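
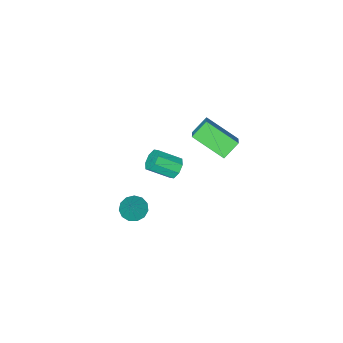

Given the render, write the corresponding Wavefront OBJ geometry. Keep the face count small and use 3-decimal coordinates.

v -0.651 0.474 -1.693
v -0.215 0.527 -2.211
v 0.807 -0.201 -1.426
v 0.371 -0.254 -0.907
v -0.182 0.928 -1.882
v 0.84 0.201 -1.097
v -0.424 1.064 -1.442
v 0.598 0.336 -0.656
v -0.799 0.853 -1.148
v 0.223 0.126 -0.363
v -1.087 0.421 -1.174
v -0.065 -0.307 -0.389
v -1.12 0.019 -1.503
v -0.098 -0.708 -0.718
v -0.878 -0.116 -1.944
v 0.144 -0.844 -1.158
v -0.503 0.094 -2.237
v 0.519 -0.633 -1.452
v -0.389 2.208 3.173
v -1.256 2.236 3.928
v -1.243 3.73 2.136
v -2.11 3.757 2.89
v 0.17 2.943 3.79
v -0.697 2.97 4.544
v -0.684 4.464 2.752
v -1.551 4.492 3.507
v 2.058 0.472 -3.541
v 2.685 0.03 -3.681
v 2.602 0.908 -2.479
v 2.76 0.416 -3.877
v 2.612 0.82 -3.967
v 2.288 1.113 -3.921
v 1.891 1.204 -3.755
v 1.547 1.062 -3.521
v 1.366 0.733 -3.293
v 1.404 0.321 -3.144
v 1.65 -0.043 -3.121
v 2.025 -0.243 -3.231
v 2.411 -0.216 -3.44
f 2 1 5
f 2 5 3
f 3 5 6
f 3 6 4
f 5 1 7
f 5 7 6
f 6 7 8
f 6 8 4
f 7 1 9
f 7 9 8
f 8 9 10
f 8 10 4
f 9 1 11
f 9 11 10
f 10 11 12
f 10 12 4
f 11 1 13
f 11 13 12
f 12 13 14
f 12 14 4
f 13 1 15
f 13 15 14
f 14 15 16
f 14 16 4
f 15 1 17
f 15 17 16
f 16 17 18
f 16 18 4
f 17 1 2
f 17 2 18
f 18 2 3
f 18 3 4
f 20 22 19
f 23 20 19
f 19 22 21
f 21 23 19
f 20 26 22
f 24 20 23
f 24 26 20
f 22 26 21
f 25 23 21
f 21 26 25
f 25 24 23
f 26 24 25
f 28 27 30
f 28 30 29
f 30 27 31
f 30 31 29
f 31 27 32
f 31 32 29
f 32 27 33
f 32 33 29
f 33 27 34
f 33 34 29
f 34 27 35
f 34 35 29
f 35 27 36
f 35 36 29
f 36 27 37
f 36 37 29
f 37 27 38
f 37 38 29
f 38 27 39
f 38 39 29
f 39 27 28
f 39 28 29



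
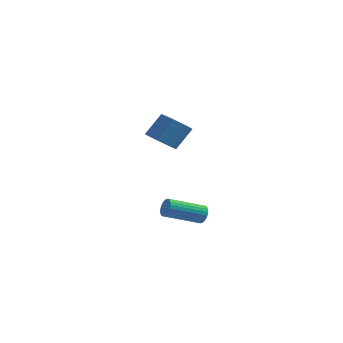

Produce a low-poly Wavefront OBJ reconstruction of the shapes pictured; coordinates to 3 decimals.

v -0.881 3.205 0.168
v -0.018 3.431 -0.326
v 0.524 4.301 1.017
v -0.339 4.075 1.512
v -0.39 3.852 -0.449
v 0.152 4.722 0.895
v -0.917 4.067 -0.376
v -0.375 4.937 0.968
v -1.433 4.009 -0.13
v -0.892 4.879 1.214
v -1.774 3.695 0.211
v -1.232 4.566 1.554
v -1.831 3.226 0.538
v -1.29 4.096 1.881
v -1.587 2.75 0.747
v -1.045 3.62 2.091
v -1.118 2.419 0.773
v -0.576 3.289 2.117
v -0.574 2.337 0.607
v -0.032 3.207 1.95
v -0.127 2.53 0.301
v 0.414 3.4 1.645
v 0.08 2.938 -0.047
v 0.622 3.808 1.297
v 4.615 -2.088 -2.531
v 4.951 -2.166 -2.053
v 3.562 -3.629 -1.31
v 3.225 -3.552 -1.789
v 4.811 -1.997 -1.983
v 3.422 -3.46 -1.24
v 4.642 -1.842 -1.996
v 3.252 -3.305 -1.253
v 4.467 -1.725 -2.091
v 3.078 -3.188 -1.348
v 4.316 -1.663 -2.252
v 2.927 -3.126 -1.51
v 4.21 -1.666 -2.457
v 2.82 -3.129 -1.714
v 4.165 -1.733 -2.672
v 2.776 -3.196 -1.929
v 4.189 -1.854 -2.866
v 2.8 -3.318 -2.124
v 4.278 -2.011 -3.01
v 2.889 -3.474 -2.267
v 4.418 -2.18 -3.08
v 3.029 -3.643 -2.337
v 4.588 -2.335 -3.067
v 3.198 -3.798 -2.324
v 4.762 -2.452 -2.972
v 3.373 -3.915 -2.229
v 4.913 -2.514 -2.81
v 3.524 -3.977 -2.068
v 5.02 -2.511 -2.606
v 3.63 -3.974 -1.863
v 5.064 -2.444 -2.391
v 3.675 -3.907 -1.648
v 5.04 -2.322 -2.196
v 3.651 -3.786 -1.454
f 2 1 5
f 2 5 3
f 3 5 6
f 3 6 4
f 5 1 7
f 5 7 6
f 6 7 8
f 6 8 4
f 7 1 9
f 7 9 8
f 8 9 10
f 8 10 4
f 9 1 11
f 9 11 10
f 10 11 12
f 10 12 4
f 11 1 13
f 11 13 12
f 12 13 14
f 12 14 4
f 13 1 15
f 13 15 14
f 14 15 16
f 14 16 4
f 15 1 17
f 15 17 16
f 16 17 18
f 16 18 4
f 17 1 19
f 17 19 18
f 18 19 20
f 18 20 4
f 19 1 21
f 19 21 20
f 20 21 22
f 20 22 4
f 21 1 23
f 21 23 22
f 22 23 24
f 22 24 4
f 23 1 2
f 23 2 24
f 24 2 3
f 24 3 4
f 26 25 29
f 26 29 27
f 27 29 30
f 27 30 28
f 29 25 31
f 29 31 30
f 30 31 32
f 30 32 28
f 31 25 33
f 31 33 32
f 32 33 34
f 32 34 28
f 33 25 35
f 33 35 34
f 34 35 36
f 34 36 28
f 35 25 37
f 35 37 36
f 36 37 38
f 36 38 28
f 37 25 39
f 37 39 38
f 38 39 40
f 38 40 28
f 39 25 41
f 39 41 40
f 40 41 42
f 40 42 28
f 41 25 43
f 41 43 42
f 42 43 44
f 42 44 28
f 43 25 45
f 43 45 44
f 44 45 46
f 44 46 28
f 45 25 47
f 45 47 46
f 46 47 48
f 46 48 28
f 47 25 49
f 47 49 48
f 48 49 50
f 48 50 28
f 49 25 51
f 49 51 50
f 50 51 52
f 50 52 28
f 51 25 53
f 51 53 52
f 52 53 54
f 52 54 28
f 53 25 55
f 53 55 54
f 54 55 56
f 54 56 28
f 55 25 57
f 55 57 56
f 56 57 58
f 56 58 28
f 57 25 26
f 57 26 58
f 58 26 27
f 58 27 28



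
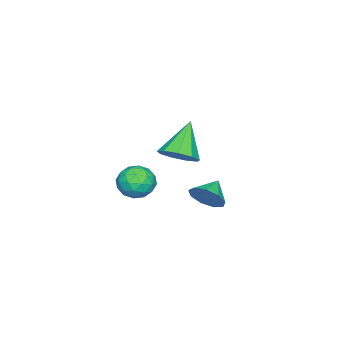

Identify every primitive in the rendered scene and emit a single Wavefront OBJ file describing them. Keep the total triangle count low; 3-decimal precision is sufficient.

v 2.304 1.387 -1.606
v 3.148 1.665 -2.187
v 2.932 -0.205 -1.453
v 3.776 0.073 -2.034
v 3.65 0.471 -1.058
v 3.261 1.455 -1.152
v 2.819 0.005 -2.488
v 2.43 0.989 -2.582
v 3.466 0.81 -2.732
v 3.98 1.098 -1.848
v 2.1 0.362 -1.792
v 2.614 0.65 -0.908
v 2.671 1.666 -1.91
v 3.409 -0.206 -1.73
v 3.335 0.028 -1.156
v 3.831 0.191 -1.497
v 2.737 1.543 -1.302
v 3.234 1.705 -1.644
v 3.528 1.004 -0.979
v 2.846 -0.245 -1.996
v 3.343 -0.083 -2.338
v 2.249 1.269 -2.143
v 2.745 1.432 -2.484
v 2.552 0.456 -2.661
v 3.354 1.326 -2.572
v 3.723 0.391 -2.482
v 3.16 0.351 -2.748
v 2.932 0.929 -2.804
v 3.656 1.496 -2.053
v 4.025 0.56 -1.962
v 3.951 0.794 -1.388
v 3.723 1.372 -1.444
v 3.843 0.994 -2.373
v 2.055 0.9 -1.678
v 2.424 -0.036 -1.587
v 2.357 0.088 -2.196
v 2.129 0.666 -2.252
v 2.357 1.069 -1.158
v 2.726 0.134 -1.068
v 3.148 0.531 -0.836
v 2.92 1.109 -0.892
v 2.237 0.466 -1.267
v 4.404 3.721 1.421
v 5.156 3.346 2.051
v 2.976 3.639 3.079
v 5.148 4.063 2.079
v 4.792 4.621 1.8
v 4.254 4.757 1.343
v 3.787 4.409 0.923
v 3.609 3.739 0.736
v 3.803 3.06 0.87
v 4.279 2.691 1.262
v 4.813 2.804 1.728
v -0.422 2.869 -4.193
v -0.007 2.379 -3.375
v -1.618 2.931 -3.547
v 0.07 3.082 -3.302
v -0.084 3.686 -3.645
v -0.396 3.907 -4.245
v -0.72 3.642 -4.82
v -0.905 3.016 -5.102
v -0.864 2.32 -4.958
v -0.616 1.881 -4.456
v -0.277 1.905 -3.83
f 1 38 17
f 38 12 41
f 17 41 6
f 38 41 17
f 1 17 13
f 17 6 18
f 13 18 2
f 17 18 13
f 1 13 22
f 13 2 23
f 22 23 8
f 13 23 22
f 1 22 34
f 22 8 37
f 34 37 11
f 22 37 34
f 1 34 38
f 34 11 42
f 38 42 12
f 34 42 38
f 2 18 29
f 18 6 32
f 29 32 10
f 18 32 29
f 6 41 19
f 41 12 40
f 19 40 5
f 41 40 19
f 12 42 39
f 42 11 35
f 39 35 3
f 42 35 39
f 11 37 36
f 37 8 24
f 36 24 7
f 37 24 36
f 8 23 28
f 23 2 25
f 28 25 9
f 23 25 28
f 4 30 16
f 30 10 31
f 16 31 5
f 30 31 16
f 4 16 14
f 16 5 15
f 14 15 3
f 16 15 14
f 4 14 21
f 14 3 20
f 21 20 7
f 14 20 21
f 4 21 26
f 21 7 27
f 26 27 9
f 21 27 26
f 4 26 30
f 26 9 33
f 30 33 10
f 26 33 30
f 5 31 19
f 31 10 32
f 19 32 6
f 31 32 19
f 3 15 39
f 15 5 40
f 39 40 12
f 15 40 39
f 7 20 36
f 20 3 35
f 36 35 11
f 20 35 36
f 9 27 28
f 27 7 24
f 28 24 8
f 27 24 28
f 10 33 29
f 33 9 25
f 29 25 2
f 33 25 29
f 44 43 46
f 44 46 45
f 46 43 47
f 46 47 45
f 47 43 48
f 47 48 45
f 48 43 49
f 48 49 45
f 49 43 50
f 49 50 45
f 50 43 51
f 50 51 45
f 51 43 52
f 51 52 45
f 52 43 53
f 52 53 45
f 53 43 44
f 53 44 45
f 55 54 57
f 55 57 56
f 57 54 58
f 57 58 56
f 58 54 59
f 58 59 56
f 59 54 60
f 59 60 56
f 60 54 61
f 60 61 56
f 61 54 62
f 61 62 56
f 62 54 63
f 62 63 56
f 63 54 64
f 63 64 56
f 64 54 55
f 64 55 56



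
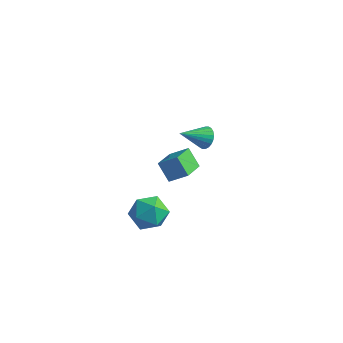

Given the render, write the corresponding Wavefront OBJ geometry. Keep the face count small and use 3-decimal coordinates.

v -0.233 -0.906 0.935
v 0.61 -0.585 1.566
v -0.402 0.375 0.511
v 0.44 0.695 1.141
v 0.48 -1.095 0.079
v 1.322 -0.775 0.709
v 0.31 0.185 -0.346
v 1.153 0.506 0.285
v -0.384 3.589 -0.777
v 0.18 3.39 -0.497
v -1.176 2.491 0.037
v 0.101 3.57 -0.33
v -0.051 3.753 -0.232
v -0.254 3.911 -0.216
v -0.476 4.02 -0.286
v -0.685 4.063 -0.431
v -0.848 4.034 -0.628
v -0.94 3.937 -0.848
v -0.947 3.788 -1.058
v -0.869 3.607 -1.224
v -0.717 3.425 -1.323
v -0.514 3.267 -1.338
v -0.291 3.158 -1.268
v -0.083 3.115 -1.124
v 0.08 3.144 -0.926
v 0.172 3.24 -0.706
v -0.282 -2.301 -0.754
v 0.512 -2.134 -0.136
v 0.508 -3.586 -1.424
v 1.302 -3.419 -0.806
v 0.42 -3.757 -0.422
v -0.069 -2.963 -0.009
v 1.089 -2.757 -1.551
v 0.6 -1.963 -1.138
v 1.359 -2.416 -0.629
v 0.946 -3.034 0.069
v 0.074 -2.686 -1.629
v -0.339 -3.304 -0.931
f 2 4 1
f 5 2 1
f 1 4 3
f 3 5 1
f 2 8 4
f 6 2 5
f 6 8 2
f 4 8 3
f 7 5 3
f 3 8 7
f 7 6 5
f 8 6 7
f 10 9 12
f 10 12 11
f 12 9 13
f 12 13 11
f 13 9 14
f 13 14 11
f 14 9 15
f 14 15 11
f 15 9 16
f 15 16 11
f 16 9 17
f 16 17 11
f 17 9 18
f 17 18 11
f 18 9 19
f 18 19 11
f 19 9 20
f 19 20 11
f 20 9 21
f 20 21 11
f 21 9 22
f 21 22 11
f 22 9 23
f 22 23 11
f 23 9 24
f 23 24 11
f 24 9 25
f 24 25 11
f 25 9 26
f 25 26 11
f 26 9 10
f 26 10 11
f 27 38 32
f 27 32 28
f 27 28 34
f 27 34 37
f 27 37 38
f 28 32 36
f 32 38 31
f 38 37 29
f 37 34 33
f 34 28 35
f 30 36 31
f 30 31 29
f 30 29 33
f 30 33 35
f 30 35 36
f 31 36 32
f 29 31 38
f 33 29 37
f 35 33 34
f 36 35 28



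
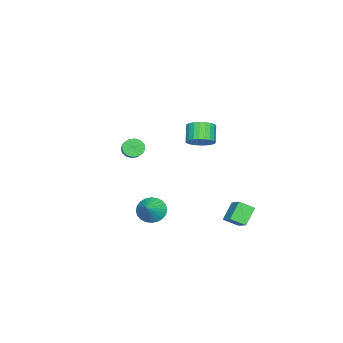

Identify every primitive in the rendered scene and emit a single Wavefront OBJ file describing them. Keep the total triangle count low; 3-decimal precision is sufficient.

v 0.003 -2.915 -0.682
v 0.321 -2.835 -1.231
v 1.696 -2.105 -0.328
v 1.377 -2.185 0.222
v 0.147 -2.556 -1.192
v 1.522 -1.826 -0.288
v -0.066 -2.373 -1.015
v 1.309 -1.643 -0.112
v -0.26 -2.336 -0.75
v 1.114 -1.605 0.154
v -0.384 -2.453 -0.466
v 0.99 -1.723 0.437
v -0.405 -2.695 -0.24
v 0.97 -1.964 0.663
v -0.316 -2.995 -0.132
v 1.059 -2.265 0.771
v -0.142 -3.274 -0.172
v 1.233 -2.544 0.732
v 0.071 -3.457 -0.348
v 1.446 -2.727 0.555
v 0.266 -3.495 -0.614
v 1.64 -2.764 0.29
v 0.39 -3.377 -0.897
v 1.764 -2.647 0.006
v 0.41 -3.136 -1.123
v 1.785 -2.405 -0.22
v 1.937 -0.868 -4.127
v 2.461 -0.977 -4.826
v 3.063 -0.692 -3.313
v 2.412 -0.637 -4.832
v 2.291 -0.332 -4.73
v 2.116 -0.109 -4.537
v 1.914 -0.001 -4.281
v 1.715 -0.026 -4.001
v 1.551 -0.178 -3.741
v 1.445 -0.435 -3.54
v 1.414 -0.758 -3.428
v 1.463 -1.098 -3.423
v 1.584 -1.403 -3.525
v 1.759 -1.626 -3.718
v 1.961 -1.734 -3.974
v 2.16 -1.71 -4.253
v 2.324 -1.557 -4.513
v 2.43 -1.3 -4.714
v 0.078 3.129 -3.573
v 0.84 3.865 -2.948
v -0.279 3.913 -4.06
v 0.483 4.649 -3.436
v 0.977 2.971 -4.484
v 1.739 3.707 -3.86
v 0.62 3.755 -4.972
v 1.382 4.491 -4.347
v 3.536 2.726 2.704
v 4.149 2.571 3.178
v 3.417 2.278 4.029
v 2.804 2.434 3.556
v 4.1 2.869 3.239
v 3.368 2.577 4.09
v 3.965 3.146 3.218
v 3.233 2.853 4.069
v 3.765 3.359 3.119
v 3.033 3.066 3.97
v 3.53 3.475 2.957
v 2.798 3.182 3.808
v 3.296 3.477 2.757
v 2.564 3.185 3.608
v 3.099 3.365 2.548
v 2.367 3.073 3.399
v 2.968 3.156 2.364
v 2.236 2.863 3.215
v 2.923 2.882 2.231
v 2.191 2.589 3.082
v 2.972 2.583 2.17
v 2.24 2.291 3.021
v 3.107 2.307 2.191
v 2.375 2.014 3.042
v 3.307 2.094 2.29
v 2.575 1.801 3.141
v 3.542 1.978 2.452
v 2.81 1.685 3.303
v 3.776 1.975 2.652
v 3.044 1.683 3.503
v 3.973 2.087 2.861
v 3.241 1.795 3.712
v 4.104 2.297 3.045
v 3.372 2.004 3.896
f 2 1 5
f 2 5 3
f 3 5 6
f 3 6 4
f 5 1 7
f 5 7 6
f 6 7 8
f 6 8 4
f 7 1 9
f 7 9 8
f 8 9 10
f 8 10 4
f 9 1 11
f 9 11 10
f 10 11 12
f 10 12 4
f 11 1 13
f 11 13 12
f 12 13 14
f 12 14 4
f 13 1 15
f 13 15 14
f 14 15 16
f 14 16 4
f 15 1 17
f 15 17 16
f 16 17 18
f 16 18 4
f 17 1 19
f 17 19 18
f 18 19 20
f 18 20 4
f 19 1 21
f 19 21 20
f 20 21 22
f 20 22 4
f 21 1 23
f 21 23 22
f 22 23 24
f 22 24 4
f 23 1 25
f 23 25 24
f 24 25 26
f 24 26 4
f 25 1 2
f 25 2 26
f 26 2 3
f 26 3 4
f 28 27 30
f 28 30 29
f 30 27 31
f 30 31 29
f 31 27 32
f 31 32 29
f 32 27 33
f 32 33 29
f 33 27 34
f 33 34 29
f 34 27 35
f 34 35 29
f 35 27 36
f 35 36 29
f 36 27 37
f 36 37 29
f 37 27 38
f 37 38 29
f 38 27 39
f 38 39 29
f 39 27 40
f 39 40 29
f 40 27 41
f 40 41 29
f 41 27 42
f 41 42 29
f 42 27 43
f 42 43 29
f 43 27 44
f 43 44 29
f 44 27 28
f 44 28 29
f 46 48 45
f 49 46 45
f 45 48 47
f 47 49 45
f 46 52 48
f 50 46 49
f 50 52 46
f 48 52 47
f 51 49 47
f 47 52 51
f 51 50 49
f 52 50 51
f 54 53 57
f 54 57 55
f 55 57 58
f 55 58 56
f 57 53 59
f 57 59 58
f 58 59 60
f 58 60 56
f 59 53 61
f 59 61 60
f 60 61 62
f 60 62 56
f 61 53 63
f 61 63 62
f 62 63 64
f 62 64 56
f 63 53 65
f 63 65 64
f 64 65 66
f 64 66 56
f 65 53 67
f 65 67 66
f 66 67 68
f 66 68 56
f 67 53 69
f 67 69 68
f 68 69 70
f 68 70 56
f 69 53 71
f 69 71 70
f 70 71 72
f 70 72 56
f 71 53 73
f 71 73 72
f 72 73 74
f 72 74 56
f 73 53 75
f 73 75 74
f 74 75 76
f 74 76 56
f 75 53 77
f 75 77 76
f 76 77 78
f 76 78 56
f 77 53 79
f 77 79 78
f 78 79 80
f 78 80 56
f 79 53 81
f 79 81 80
f 80 81 82
f 80 82 56
f 81 53 83
f 81 83 82
f 82 83 84
f 82 84 56
f 83 53 85
f 83 85 84
f 84 85 86
f 84 86 56
f 85 53 54
f 85 54 86
f 86 54 55
f 86 55 56



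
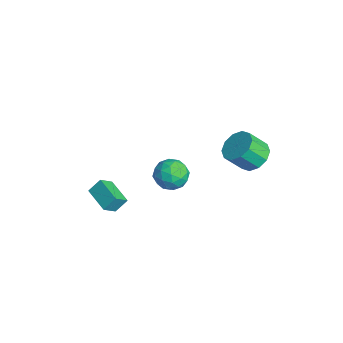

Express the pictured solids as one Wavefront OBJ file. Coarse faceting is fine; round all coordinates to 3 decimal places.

v -1.989 -3.974 -4.238
v -1.613 -4.718 -3.552
v -2.011 -3.281 -3.476
v -1.634 -4.025 -2.79
v -0.406 -3.515 -4.61
v -0.029 -4.259 -3.924
v -0.427 -2.822 -3.848
v -0.051 -3.566 -3.162
v -2.298 1.082 -4.01
v -1.379 0.586 -4.334
v -2.761 -0.366 -3.106
v -1.842 -0.862 -3.43
v -1.793 -0.026 -2.727
v -1.507 0.869 -3.286
v -2.633 -0.649 -4.154
v -2.347 0.246 -4.713
v -1.586 -0.484 -4.423
v -1.067 -0.099 -3.541
v -3.073 0.319 -3.899
v -2.554 0.704 -3.017
v -1.798 0.961 -4.252
v -2.342 -0.741 -3.188
v -2.313 -0.25 -2.775
v -1.773 -0.541 -2.966
v -1.873 1.128 -3.636
v -1.333 0.836 -3.826
v -1.576 0.476 -2.881
v -2.807 -0.616 -3.614
v -2.267 -0.908 -3.804
v -2.367 0.761 -4.474
v -1.827 0.47 -4.665
v -2.564 -0.256 -4.559
v -1.379 0.041 -4.495
v -1.651 -0.811 -3.963
v -2.116 -0.685 -4.389
v -1.948 -0.159 -4.717
v -1.074 0.267 -3.976
v -1.346 -0.584 -3.444
v -1.318 -0.093 -3.031
v -1.15 0.434 -3.36
v -1.196 -0.362 -4.028
v -2.794 0.804 -3.996
v -3.066 -0.047 -3.464
v -2.99 -0.214 -4.08
v -2.822 0.313 -4.409
v -2.489 1.031 -3.477
v -2.761 0.179 -2.945
v -2.192 0.379 -2.723
v -2.024 0.905 -3.051
v -2.944 0.582 -3.412
v 2.011 3.571 0.515
v 3.044 3.467 0.461
v 3.003 2.466 1.591
v 1.969 2.569 1.645
v 2.913 3.94 0.876
v 2.872 2.939 2.005
v 2.438 4.272 1.153
v 2.397 3.271 2.282
v 1.799 4.336 1.186
v 1.758 3.335 2.316
v 1.241 4.108 0.963
v 1.2 3.107 2.093
v 0.977 3.674 0.569
v 0.936 2.673 1.699
v 1.108 3.201 0.155
v 1.067 2.2 1.284
v 1.583 2.869 -0.122
v 1.542 1.868 1.007
v 2.222 2.805 -0.156
v 2.181 1.804 0.974
v 2.78 3.033 0.067
v 2.739 2.032 1.197
f 2 4 1
f 5 2 1
f 1 4 3
f 3 5 1
f 2 8 4
f 6 2 5
f 6 8 2
f 4 8 3
f 7 5 3
f 3 8 7
f 7 6 5
f 8 6 7
f 9 46 25
f 46 20 49
f 25 49 14
f 46 49 25
f 9 25 21
f 25 14 26
f 21 26 10
f 25 26 21
f 9 21 30
f 21 10 31
f 30 31 16
f 21 31 30
f 9 30 42
f 30 16 45
f 42 45 19
f 30 45 42
f 9 42 46
f 42 19 50
f 46 50 20
f 42 50 46
f 10 26 37
f 26 14 40
f 37 40 18
f 26 40 37
f 14 49 27
f 49 20 48
f 27 48 13
f 49 48 27
f 20 50 47
f 50 19 43
f 47 43 11
f 50 43 47
f 19 45 44
f 45 16 32
f 44 32 15
f 45 32 44
f 16 31 36
f 31 10 33
f 36 33 17
f 31 33 36
f 12 38 24
f 38 18 39
f 24 39 13
f 38 39 24
f 12 24 22
f 24 13 23
f 22 23 11
f 24 23 22
f 12 22 29
f 22 11 28
f 29 28 15
f 22 28 29
f 12 29 34
f 29 15 35
f 34 35 17
f 29 35 34
f 12 34 38
f 34 17 41
f 38 41 18
f 34 41 38
f 13 39 27
f 39 18 40
f 27 40 14
f 39 40 27
f 11 23 47
f 23 13 48
f 47 48 20
f 23 48 47
f 15 28 44
f 28 11 43
f 44 43 19
f 28 43 44
f 17 35 36
f 35 15 32
f 36 32 16
f 35 32 36
f 18 41 37
f 41 17 33
f 37 33 10
f 41 33 37
f 52 51 55
f 52 55 53
f 53 55 56
f 53 56 54
f 55 51 57
f 55 57 56
f 56 57 58
f 56 58 54
f 57 51 59
f 57 59 58
f 58 59 60
f 58 60 54
f 59 51 61
f 59 61 60
f 60 61 62
f 60 62 54
f 61 51 63
f 61 63 62
f 62 63 64
f 62 64 54
f 63 51 65
f 63 65 64
f 64 65 66
f 64 66 54
f 65 51 67
f 65 67 66
f 66 67 68
f 66 68 54
f 67 51 69
f 67 69 68
f 68 69 70
f 68 70 54
f 69 51 71
f 69 71 70
f 70 71 72
f 70 72 54
f 71 51 52
f 71 52 72
f 72 52 53
f 72 53 54



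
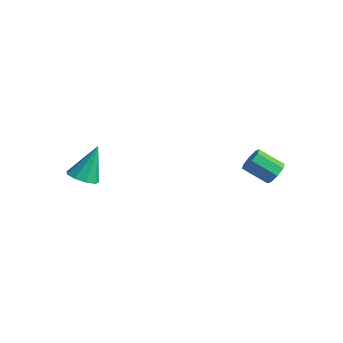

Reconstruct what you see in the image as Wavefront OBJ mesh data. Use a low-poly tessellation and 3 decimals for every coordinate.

v 4.381 3.095 -2.244
v 4.725 3.136 -1.754
v 3.783 2.587 -1.046
v 3.439 2.545 -1.536
v 4.462 3.507 -1.816
v 3.52 2.958 -1.108
v 4.152 3.637 -2.128
v 3.21 3.088 -1.42
v 3.975 3.449 -2.509
v 3.034 2.9 -1.801
v 4.037 3.053 -2.734
v 3.095 2.504 -2.026
v 4.3 2.682 -2.672
v 3.358 2.133 -1.964
v 4.61 2.552 -2.36
v 3.668 2.003 -1.652
v 4.786 2.74 -1.979
v 3.845 2.191 -1.271
v -1.138 -2.661 -2.451
v -0.644 -2.198 -2.725
v -1.122 -1.779 -0.929
v -1.105 -2.031 -2.817
v -1.582 -2.158 -2.739
v -1.85 -2.521 -2.525
v -1.786 -2.949 -2.278
v -1.418 -3.243 -2.111
v -0.919 -3.265 -2.104
v -0.523 -3.004 -2.259
v -0.414 -2.583 -2.504
f 2 1 5
f 2 5 3
f 3 5 6
f 3 6 4
f 5 1 7
f 5 7 6
f 6 7 8
f 6 8 4
f 7 1 9
f 7 9 8
f 8 9 10
f 8 10 4
f 9 1 11
f 9 11 10
f 10 11 12
f 10 12 4
f 11 1 13
f 11 13 12
f 12 13 14
f 12 14 4
f 13 1 15
f 13 15 14
f 14 15 16
f 14 16 4
f 15 1 17
f 15 17 16
f 16 17 18
f 16 18 4
f 17 1 2
f 17 2 18
f 18 2 3
f 18 3 4
f 20 19 22
f 20 22 21
f 22 19 23
f 22 23 21
f 23 19 24
f 23 24 21
f 24 19 25
f 24 25 21
f 25 19 26
f 25 26 21
f 26 19 27
f 26 27 21
f 27 19 28
f 27 28 21
f 28 19 29
f 28 29 21
f 29 19 20
f 29 20 21



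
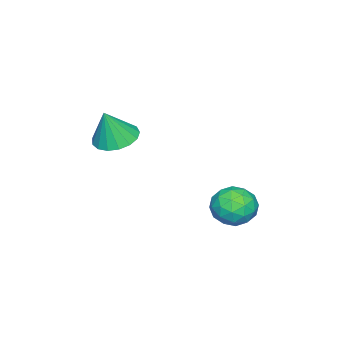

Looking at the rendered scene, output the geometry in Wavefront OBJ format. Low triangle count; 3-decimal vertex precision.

v 0.969 -3.148 0.872
v 1.745 -3.412 0.58
v 1.411 -3.352 2.228
v 1.79 -3.001 0.627
v 1.648 -2.623 0.73
v 1.35 -2.366 0.866
v 0.965 -2.288 1.003
v 0.581 -2.407 1.11
v 0.285 -2.696 1.163
v 0.147 -3.088 1.15
v 0.196 -3.494 1.072
v 0.423 -3.821 0.949
v 0.775 -3.994 0.809
v 1.171 -3.973 0.683
v 1.521 -3.763 0.6
v -0.965 0.826 -2
v -0.331 0.29 -2.407
v -1.909 0.57 -3.133
v -1.275 0.034 -3.54
v -1.684 -0.245 -2.759
v -1.1 -0.087 -2.058
v -1.14 0.947 -3.482
v -0.556 1.105 -2.781
v -0.439 0.365 -3.323
v -0.775 -0.373 -2.876
v -1.465 1.233 -2.664
v -1.801 0.495 -2.217
v -0.565 0.58 -2.104
v -1.675 0.28 -3.436
v -1.915 0.115 -2.977
v -1.543 -0.2 -3.216
v -1.017 0.359 -1.899
v -0.645 0.043 -2.138
v -1.44 -0.271 -2.345
v -1.595 0.817 -3.402
v -1.223 0.501 -3.641
v -0.697 1.06 -2.324
v -0.325 0.745 -2.563
v -0.8 1.131 -3.195
v -0.256 0.309 -2.882
v -0.811 0.159 -3.548
v -0.731 0.696 -3.513
v -0.388 0.789 -3.102
v -0.453 -0.124 -2.619
v -1.008 -0.275 -3.285
v -1.249 -0.439 -2.826
v -0.906 -0.346 -2.414
v -0.517 -0.08 -3.158
v -1.232 1.135 -2.255
v -1.787 0.984 -2.921
v -1.334 1.206 -3.126
v -0.991 1.299 -2.714
v -1.429 0.701 -1.992
v -1.984 0.551 -2.658
v -1.852 0.071 -2.438
v -1.509 0.164 -2.027
v -1.723 0.94 -2.382
f 2 1 4
f 2 4 3
f 4 1 5
f 4 5 3
f 5 1 6
f 5 6 3
f 6 1 7
f 6 7 3
f 7 1 8
f 7 8 3
f 8 1 9
f 8 9 3
f 9 1 10
f 9 10 3
f 10 1 11
f 10 11 3
f 11 1 12
f 11 12 3
f 12 1 13
f 12 13 3
f 13 1 14
f 13 14 3
f 14 1 15
f 14 15 3
f 15 1 2
f 15 2 3
f 16 53 32
f 53 27 56
f 32 56 21
f 53 56 32
f 16 32 28
f 32 21 33
f 28 33 17
f 32 33 28
f 16 28 37
f 28 17 38
f 37 38 23
f 28 38 37
f 16 37 49
f 37 23 52
f 49 52 26
f 37 52 49
f 16 49 53
f 49 26 57
f 53 57 27
f 49 57 53
f 17 33 44
f 33 21 47
f 44 47 25
f 33 47 44
f 21 56 34
f 56 27 55
f 34 55 20
f 56 55 34
f 27 57 54
f 57 26 50
f 54 50 18
f 57 50 54
f 26 52 51
f 52 23 39
f 51 39 22
f 52 39 51
f 23 38 43
f 38 17 40
f 43 40 24
f 38 40 43
f 19 45 31
f 45 25 46
f 31 46 20
f 45 46 31
f 19 31 29
f 31 20 30
f 29 30 18
f 31 30 29
f 19 29 36
f 29 18 35
f 36 35 22
f 29 35 36
f 19 36 41
f 36 22 42
f 41 42 24
f 36 42 41
f 19 41 45
f 41 24 48
f 45 48 25
f 41 48 45
f 20 46 34
f 46 25 47
f 34 47 21
f 46 47 34
f 18 30 54
f 30 20 55
f 54 55 27
f 30 55 54
f 22 35 51
f 35 18 50
f 51 50 26
f 35 50 51
f 24 42 43
f 42 22 39
f 43 39 23
f 42 39 43
f 25 48 44
f 48 24 40
f 44 40 17
f 48 40 44



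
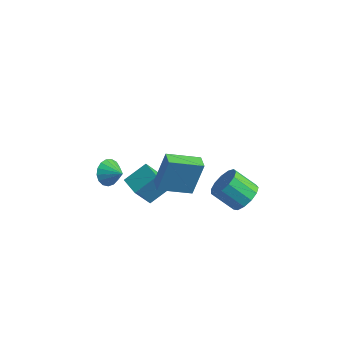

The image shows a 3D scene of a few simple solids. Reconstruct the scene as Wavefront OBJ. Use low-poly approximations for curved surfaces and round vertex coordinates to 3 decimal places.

v 2.765 3.513 -4.474
v 3.168 4.113 -3.755
v 1.979 3.607 -2.666
v 1.575 3.007 -3.386
v 2.778 4.432 -4.032
v 1.589 3.926 -2.943
v 2.384 4.459 -4.45
v 1.195 3.953 -3.361
v 2.111 4.186 -4.875
v 0.922 3.68 -3.786
v 2.045 3.699 -5.173
v 0.856 3.193 -4.085
v 2.208 3.153 -5.25
v 1.019 2.647 -4.161
v 2.547 2.722 -5.08
v 1.358 2.215 -3.991
v 2.956 2.541 -4.718
v 1.766 2.035 -3.629
v 3.303 2.669 -4.278
v 2.114 2.163 -3.19
v 3.48 3.066 -3.901
v 2.291 2.559 -2.813
v 3.429 3.604 -3.706
v 2.24 3.097 -2.617
v 1.756 -3.109 1.642
v 2.003 -2.454 3.622
v 2.975 -1.752 1.042
v 3.222 -1.098 3.022
v 2.398 -3.642 1.738
v 2.645 -2.988 3.718
v 3.617 -2.286 1.138
v 3.864 -1.631 3.118
v -2.748 -1.53 -1.726
v -2.399 -1.977 -2.386
v -1.752 -1.51 -1.214
v -2.349 -1.579 -2.498
v -2.391 -1.17 -2.433
v -2.514 -0.843 -2.206
v -2.69 -0.673 -1.87
v -2.88 -0.7 -1.5
v -3.04 -0.917 -1.182
v -3.132 -1.274 -0.989
v -3.137 -1.69 -0.965
v -3.052 -2.069 -1.115
v -2.898 -2.324 -1.405
v -2.709 -2.398 -1.769
v -2.529 -2.272 -2.123
v -0.311 -1.86 -1.501
v -0.537 -2.818 0.042
v 0.205 -0.672 -0.687
v -0.021 -1.63 0.856
v 0.781 -2.27 -1.596
v 0.555 -3.228 -0.053
v 1.297 -1.082 -0.782
v 1.071 -2.04 0.761
f 2 1 5
f 2 5 3
f 3 5 6
f 3 6 4
f 5 1 7
f 5 7 6
f 6 7 8
f 6 8 4
f 7 1 9
f 7 9 8
f 8 9 10
f 8 10 4
f 9 1 11
f 9 11 10
f 10 11 12
f 10 12 4
f 11 1 13
f 11 13 12
f 12 13 14
f 12 14 4
f 13 1 15
f 13 15 14
f 14 15 16
f 14 16 4
f 15 1 17
f 15 17 16
f 16 17 18
f 16 18 4
f 17 1 19
f 17 19 18
f 18 19 20
f 18 20 4
f 19 1 21
f 19 21 20
f 20 21 22
f 20 22 4
f 21 1 23
f 21 23 22
f 22 23 24
f 22 24 4
f 23 1 2
f 23 2 24
f 24 2 3
f 24 3 4
f 26 28 25
f 29 26 25
f 25 28 27
f 27 29 25
f 26 32 28
f 30 26 29
f 30 32 26
f 28 32 27
f 31 29 27
f 27 32 31
f 31 30 29
f 32 30 31
f 34 33 36
f 34 36 35
f 36 33 37
f 36 37 35
f 37 33 38
f 37 38 35
f 38 33 39
f 38 39 35
f 39 33 40
f 39 40 35
f 40 33 41
f 40 41 35
f 41 33 42
f 41 42 35
f 42 33 43
f 42 43 35
f 43 33 44
f 43 44 35
f 44 33 45
f 44 45 35
f 45 33 46
f 45 46 35
f 46 33 47
f 46 47 35
f 47 33 34
f 47 34 35
f 49 51 48
f 52 49 48
f 48 51 50
f 50 52 48
f 49 55 51
f 53 49 52
f 53 55 49
f 51 55 50
f 54 52 50
f 50 55 54
f 54 53 52
f 55 53 54



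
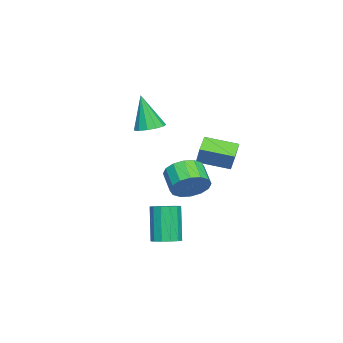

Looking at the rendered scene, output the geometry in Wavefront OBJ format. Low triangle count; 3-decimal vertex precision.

v 4.173 1.384 -0.846
v 4.903 1.099 -0.21
v 4.018 0.47 0.523
v 3.287 0.756 -0.114
v 4.732 1.556 -0.023
v 3.847 0.927 0.71
v 4.411 1.968 -0.057
v 3.526 1.339 0.676
v 4.027 2.223 -0.303
v 3.142 1.594 0.43
v 3.681 2.254 -0.694
v 2.796 1.625 0.039
v 3.467 2.051 -1.126
v 2.582 1.422 -0.393
v 3.442 1.67 -1.483
v 2.557 1.041 -0.75
v 3.613 1.213 -1.67
v 2.728 0.584 -0.937
v 3.934 0.801 -1.636
v 3.049 0.172 -0.903
v 4.318 0.546 -1.39
v 3.433 -0.083 -0.657
v 4.664 0.515 -0.999
v 3.779 -0.114 -0.266
v 4.878 0.718 -0.567
v 3.993 0.089 0.166
v -0.585 -2.261 1.174
v -0.091 -2.915 1.042
v -0.715 -2.779 3.266
v 0.19 -2.556 1.148
v 0.225 -2.104 1.263
v 0.003 -1.702 1.349
v -0.406 -1.477 1.379
v -0.871 -1.501 1.344
v -1.246 -1.766 1.255
v -1.411 -2.188 1.14
v -1.314 -2.633 1.036
v -0.985 -2.96 0.975
v -0.529 -3.065 0.978
v 3.766 0.045 -4.707
v 4.39 -0.36 -4.553
v 3.718 -0.631 -2.539
v 3.094 -0.225 -2.693
v 4.487 0.048 -4.466
v 3.814 -0.223 -2.452
v 4.355 0.455 -4.455
v 3.682 0.184 -2.442
v 4.036 0.732 -4.524
v 3.363 0.461 -2.511
v 3.631 0.791 -4.652
v 2.958 0.52 -2.638
v 3.269 0.613 -4.796
v 2.597 0.343 -2.783
v 3.065 0.255 -4.913
v 2.393 -0.016 -2.899
v 3.084 -0.17 -4.964
v 2.411 -0.44 -2.95
v 3.319 -0.526 -4.933
v 2.647 -0.797 -2.919
v 3.696 -0.701 -4.83
v 3.024 -0.972 -2.817
v 4.096 -0.639 -4.689
v 3.423 -0.91 -2.675
v -2.811 -0.284 -0.858
v -2.198 0.094 0.248
v -3.134 1.459 -1.274
v -2.521 1.836 -0.167
v -1.839 -0.236 -1.413
v -1.226 0.141 -0.306
v -2.162 1.506 -1.828
v -1.549 1.884 -0.722
f 2 1 5
f 2 5 3
f 3 5 6
f 3 6 4
f 5 1 7
f 5 7 6
f 6 7 8
f 6 8 4
f 7 1 9
f 7 9 8
f 8 9 10
f 8 10 4
f 9 1 11
f 9 11 10
f 10 11 12
f 10 12 4
f 11 1 13
f 11 13 12
f 12 13 14
f 12 14 4
f 13 1 15
f 13 15 14
f 14 15 16
f 14 16 4
f 15 1 17
f 15 17 16
f 16 17 18
f 16 18 4
f 17 1 19
f 17 19 18
f 18 19 20
f 18 20 4
f 19 1 21
f 19 21 20
f 20 21 22
f 20 22 4
f 21 1 23
f 21 23 22
f 22 23 24
f 22 24 4
f 23 1 25
f 23 25 24
f 24 25 26
f 24 26 4
f 25 1 2
f 25 2 26
f 26 2 3
f 26 3 4
f 28 27 30
f 28 30 29
f 30 27 31
f 30 31 29
f 31 27 32
f 31 32 29
f 32 27 33
f 32 33 29
f 33 27 34
f 33 34 29
f 34 27 35
f 34 35 29
f 35 27 36
f 35 36 29
f 36 27 37
f 36 37 29
f 37 27 38
f 37 38 29
f 38 27 39
f 38 39 29
f 39 27 28
f 39 28 29
f 41 40 44
f 41 44 42
f 42 44 45
f 42 45 43
f 44 40 46
f 44 46 45
f 45 46 47
f 45 47 43
f 46 40 48
f 46 48 47
f 47 48 49
f 47 49 43
f 48 40 50
f 48 50 49
f 49 50 51
f 49 51 43
f 50 40 52
f 50 52 51
f 51 52 53
f 51 53 43
f 52 40 54
f 52 54 53
f 53 54 55
f 53 55 43
f 54 40 56
f 54 56 55
f 55 56 57
f 55 57 43
f 56 40 58
f 56 58 57
f 57 58 59
f 57 59 43
f 58 40 60
f 58 60 59
f 59 60 61
f 59 61 43
f 60 40 62
f 60 62 61
f 61 62 63
f 61 63 43
f 62 40 41
f 62 41 63
f 63 41 42
f 63 42 43
f 65 67 64
f 68 65 64
f 64 67 66
f 66 68 64
f 65 71 67
f 69 65 68
f 69 71 65
f 67 71 66
f 70 68 66
f 66 71 70
f 70 69 68
f 71 69 70



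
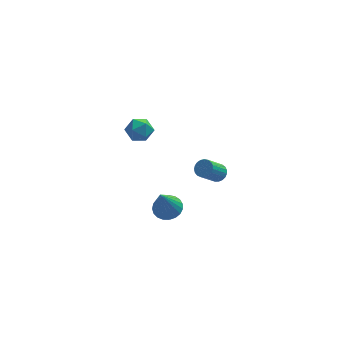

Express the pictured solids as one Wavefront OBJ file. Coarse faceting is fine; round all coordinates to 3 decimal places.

v -0.11 -1.894 -4.851
v 0.682 -2.133 -4.786
v -0.53 -2.746 -2.889
v 0.69 -1.817 -4.647
v 0.561 -1.515 -4.543
v 0.315 -1.278 -4.493
v -0.005 -1.147 -4.505
v -0.342 -1.146 -4.576
v -0.64 -1.274 -4.695
v -0.846 -1.51 -4.841
v -0.925 -1.811 -4.989
v -0.863 -2.127 -5.113
v -0.671 -2.403 -5.192
v -0.382 -2.591 -5.212
v -0.046 -2.658 -5.169
v 0.279 -2.593 -5.072
v 0.536 -2.408 -4.936
v -1.862 -2.319 2.776
v -1.201 -2.519 2.374
v -1.939 -3.521 3.246
v -1.278 -3.721 2.844
v -1.232 -3.217 3.462
v -1.185 -2.474 3.172
v -1.955 -3.566 2.448
v -1.908 -2.823 2.158
v -1.259 -3.289 2.171
v -0.812 -3.073 2.797
v -2.328 -2.967 2.823
v -1.881 -2.751 3.449
v 2.484 -2.304 -1.601
v 2.88 -2.181 -1.225
v 2.092 -2.833 -0.183
v 1.696 -2.956 -0.559
v 2.742 -1.994 -1.212
v 1.954 -2.646 -0.17
v 2.559 -1.861 -1.267
v 1.771 -2.513 -0.225
v 2.363 -1.804 -1.379
v 1.575 -2.456 -0.338
v 2.188 -1.834 -1.53
v 1.4 -2.486 -0.488
v 2.064 -1.945 -1.693
v 1.277 -2.597 -0.651
v 2.013 -2.118 -1.84
v 1.225 -2.77 -0.798
v 2.043 -2.323 -1.946
v 1.256 -2.975 -0.904
v 2.15 -2.525 -1.992
v 1.362 -3.177 -0.95
v 2.314 -2.689 -1.97
v 1.526 -3.341 -0.929
v 2.507 -2.786 -1.885
v 1.72 -3.438 -0.843
v 2.697 -2.8 -1.75
v 1.909 -3.452 -0.708
v 2.85 -2.728 -1.59
v 2.062 -3.38 -0.548
v 2.939 -2.583 -1.431
v 2.151 -3.235 -0.389
v 2.95 -2.389 -1.302
v 2.162 -3.041 -0.26
f 2 1 4
f 2 4 3
f 4 1 5
f 4 5 3
f 5 1 6
f 5 6 3
f 6 1 7
f 6 7 3
f 7 1 8
f 7 8 3
f 8 1 9
f 8 9 3
f 9 1 10
f 9 10 3
f 10 1 11
f 10 11 3
f 11 1 12
f 11 12 3
f 12 1 13
f 12 13 3
f 13 1 14
f 13 14 3
f 14 1 15
f 14 15 3
f 15 1 16
f 15 16 3
f 16 1 17
f 16 17 3
f 17 1 2
f 17 2 3
f 18 29 23
f 18 23 19
f 18 19 25
f 18 25 28
f 18 28 29
f 19 23 27
f 23 29 22
f 29 28 20
f 28 25 24
f 25 19 26
f 21 27 22
f 21 22 20
f 21 20 24
f 21 24 26
f 21 26 27
f 22 27 23
f 20 22 29
f 24 20 28
f 26 24 25
f 27 26 19
f 31 30 34
f 31 34 32
f 32 34 35
f 32 35 33
f 34 30 36
f 34 36 35
f 35 36 37
f 35 37 33
f 36 30 38
f 36 38 37
f 37 38 39
f 37 39 33
f 38 30 40
f 38 40 39
f 39 40 41
f 39 41 33
f 40 30 42
f 40 42 41
f 41 42 43
f 41 43 33
f 42 30 44
f 42 44 43
f 43 44 45
f 43 45 33
f 44 30 46
f 44 46 45
f 45 46 47
f 45 47 33
f 46 30 48
f 46 48 47
f 47 48 49
f 47 49 33
f 48 30 50
f 48 50 49
f 49 50 51
f 49 51 33
f 50 30 52
f 50 52 51
f 51 52 53
f 51 53 33
f 52 30 54
f 52 54 53
f 53 54 55
f 53 55 33
f 54 30 56
f 54 56 55
f 55 56 57
f 55 57 33
f 56 30 58
f 56 58 57
f 57 58 59
f 57 59 33
f 58 30 60
f 58 60 59
f 59 60 61
f 59 61 33
f 60 30 31
f 60 31 61
f 61 31 32
f 61 32 33



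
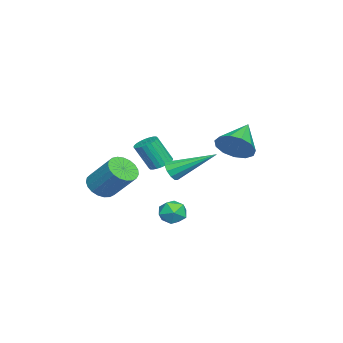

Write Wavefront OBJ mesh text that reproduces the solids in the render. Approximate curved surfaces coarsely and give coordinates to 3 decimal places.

v 1.507 1.086 1.149
v 1.834 1.323 0.79
v 1.313 2.934 2.191
v 1.52 1.353 0.679
v 1.202 1.281 0.747
v 1 1.135 0.969
v 0.991 0.97 1.259
v 1.179 0.85 1.507
v 1.493 0.82 1.618
v 1.811 0.892 1.55
v 2.014 1.038 1.328
v 2.022 1.203 1.038
v 1.32 1.662 -1.07
v 1.975 1.835 -1.223
v 1.645 0.605 -0.877
v 2.3 0.778 -1.03
v 2.002 1.02 -0.451
v 1.801 1.673 -0.57
v 1.819 0.767 -1.53
v 1.618 1.42 -1.649
v 2.283 1.282 -1.506
v 2.396 1.439 -0.84
v 1.224 1.001 -1.26
v 1.337 1.158 -0.594
v 0.214 3.421 2.252
v 0.686 3.803 2.916
v -1.154 3.659 3.088
v 0.557 4.177 2.599
v 0.319 4.311 2.172
v 0.048 4.163 1.77
v -0.171 3.779 1.521
v -0.267 3.281 1.505
v -0.211 2.828 1.725
v -0.02 2.563 2.113
v 0.245 2.571 2.546
v 0.5 2.848 2.884
v 0.665 3.308 3.023
v -2.224 -0.379 0.047
v -1.675 -0.194 0.067
v -1.507 -0.836 1.334
v -2.056 -1.021 1.313
v -1.783 -0.023 0.168
v -1.615 -0.664 1.435
v -1.958 0.094 0.251
v -1.79 -0.548 1.518
v -2.174 0.139 0.302
v -2.006 -0.503 1.569
v -2.397 0.105 0.315
v -2.229 -0.537 1.582
v -2.594 -0.003 0.286
v -2.426 -0.644 1.553
v -2.735 -0.168 0.221
v -2.567 -0.809 1.488
v -2.798 -0.365 0.13
v -2.63 -1.006 1.397
v -2.773 -0.564 0.026
v -2.605 -1.206 1.293
v -2.665 -0.736 -0.075
v -2.497 -1.377 1.192
v -2.49 -0.852 -0.158
v -2.322 -1.494 1.109
v -2.274 -0.897 -0.209
v -2.106 -1.539 1.058
v -2.051 -0.863 -0.222
v -1.883 -1.505 1.045
v -1.854 -0.756 -0.193
v -1.686 -1.397 1.074
v -1.713 -0.591 -0.128
v -1.545 -1.232 1.139
v -1.65 -0.394 -0.037
v -1.482 -1.035 1.23
v 0.899 -2.086 -0.224
v 1.422 -1.812 -0.67
v 1.904 -0.7 0.578
v 1.381 -0.974 1.024
v 1.181 -1.633 -0.737
v 1.663 -0.521 0.512
v 0.891 -1.532 -0.715
v 1.374 -0.42 0.534
v 0.603 -1.527 -0.608
v 1.085 -0.415 0.641
v 0.365 -1.618 -0.435
v 0.848 -0.506 0.814
v 0.22 -1.791 -0.225
v 0.703 -0.679 1.023
v 0.192 -2.014 -0.015
v 0.675 -0.902 1.233
v 0.287 -2.25 0.158
v 0.769 -1.138 1.407
v 0.487 -2.457 0.266
v 0.97 -1.346 1.514
v 0.758 -2.601 0.289
v 1.241 -1.489 1.537
v 1.054 -2.655 0.223
v 1.537 -1.543 1.471
v 1.323 -2.611 0.079
v 1.805 -1.499 1.328
v 1.518 -2.476 -0.116
v 2.001 -1.364 1.132
v 1.607 -2.274 -0.331
v 2.089 -1.162 0.918
v 1.572 -2.039 -0.527
v 2.055 -0.927 0.722
f 2 1 4
f 2 4 3
f 4 1 5
f 4 5 3
f 5 1 6
f 5 6 3
f 6 1 7
f 6 7 3
f 7 1 8
f 7 8 3
f 8 1 9
f 8 9 3
f 9 1 10
f 9 10 3
f 10 1 11
f 10 11 3
f 11 1 12
f 11 12 3
f 12 1 2
f 12 2 3
f 13 24 18
f 13 18 14
f 13 14 20
f 13 20 23
f 13 23 24
f 14 18 22
f 18 24 17
f 24 23 15
f 23 20 19
f 20 14 21
f 16 22 17
f 16 17 15
f 16 15 19
f 16 19 21
f 16 21 22
f 17 22 18
f 15 17 24
f 19 15 23
f 21 19 20
f 22 21 14
f 26 25 28
f 26 28 27
f 28 25 29
f 28 29 27
f 29 25 30
f 29 30 27
f 30 25 31
f 30 31 27
f 31 25 32
f 31 32 27
f 32 25 33
f 32 33 27
f 33 25 34
f 33 34 27
f 34 25 35
f 34 35 27
f 35 25 36
f 35 36 27
f 36 25 37
f 36 37 27
f 37 25 26
f 37 26 27
f 39 38 42
f 39 42 40
f 40 42 43
f 40 43 41
f 42 38 44
f 42 44 43
f 43 44 45
f 43 45 41
f 44 38 46
f 44 46 45
f 45 46 47
f 45 47 41
f 46 38 48
f 46 48 47
f 47 48 49
f 47 49 41
f 48 38 50
f 48 50 49
f 49 50 51
f 49 51 41
f 50 38 52
f 50 52 51
f 51 52 53
f 51 53 41
f 52 38 54
f 52 54 53
f 53 54 55
f 53 55 41
f 54 38 56
f 54 56 55
f 55 56 57
f 55 57 41
f 56 38 58
f 56 58 57
f 57 58 59
f 57 59 41
f 58 38 60
f 58 60 59
f 59 60 61
f 59 61 41
f 60 38 62
f 60 62 61
f 61 62 63
f 61 63 41
f 62 38 64
f 62 64 63
f 63 64 65
f 63 65 41
f 64 38 66
f 64 66 65
f 65 66 67
f 65 67 41
f 66 38 68
f 66 68 67
f 67 68 69
f 67 69 41
f 68 38 70
f 68 70 69
f 69 70 71
f 69 71 41
f 70 38 39
f 70 39 71
f 71 39 40
f 71 40 41
f 73 72 76
f 73 76 74
f 74 76 77
f 74 77 75
f 76 72 78
f 76 78 77
f 77 78 79
f 77 79 75
f 78 72 80
f 78 80 79
f 79 80 81
f 79 81 75
f 80 72 82
f 80 82 81
f 81 82 83
f 81 83 75
f 82 72 84
f 82 84 83
f 83 84 85
f 83 85 75
f 84 72 86
f 84 86 85
f 85 86 87
f 85 87 75
f 86 72 88
f 86 88 87
f 87 88 89
f 87 89 75
f 88 72 90
f 88 90 89
f 89 90 91
f 89 91 75
f 90 72 92
f 90 92 91
f 91 92 93
f 91 93 75
f 92 72 94
f 92 94 93
f 93 94 95
f 93 95 75
f 94 72 96
f 94 96 95
f 95 96 97
f 95 97 75
f 96 72 98
f 96 98 97
f 97 98 99
f 97 99 75
f 98 72 100
f 98 100 99
f 99 100 101
f 99 101 75
f 100 72 102
f 100 102 101
f 101 102 103
f 101 103 75
f 102 72 73
f 102 73 103
f 103 73 74
f 103 74 75



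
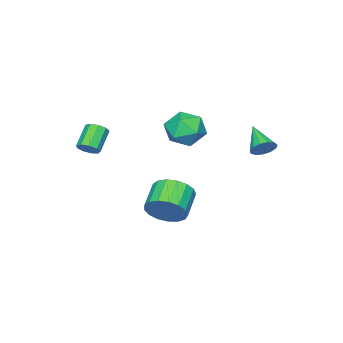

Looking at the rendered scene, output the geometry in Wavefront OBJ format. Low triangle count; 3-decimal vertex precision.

v 0.195 3.006 2.61
v 1.189 3.178 3.058
v 0.431 1.242 2.762
v 1.425 1.414 3.21
v 0.513 1.685 3.77
v 0.367 2.775 3.676
v 1.253 1.645 2.144
v 1.107 2.735 2.05
v 1.843 2.336 2.77
v 1.386 2.361 3.775
v 0.234 2.059 2.045
v -0.223 2.084 3.05
v 1.607 1.679 -2.42
v 1.938 2.125 -1.506
v 0.643 1.607 -0.785
v 0.313 1.161 -1.7
v 1.665 2.495 -1.731
v 0.37 1.977 -1.01
v 1.378 2.678 -2.114
v 0.083 2.16 -1.393
v 1.144 2.632 -2.567
v -0.151 2.114 -1.846
v 1.016 2.368 -2.987
v -0.278 1.85 -2.266
v 1.024 1.946 -3.277
v -0.271 1.428 -2.556
v 1.165 1.463 -3.37
v -0.13 0.945 -2.649
v 1.408 1.029 -3.246
v 0.113 0.511 -2.526
v 1.696 0.744 -2.933
v 0.401 0.226 -2.212
v 1.964 0.673 -2.503
v 0.669 0.155 -1.782
v 2.15 0.833 -2.053
v 0.855 0.315 -1.332
v 2.212 1.187 -1.688
v 0.917 0.669 -0.967
v 2.136 1.653 -1.49
v 0.841 1.135 -0.769
v 4.298 -0.719 2.049
v 4.697 -0.787 2.478
v 3.701 -1.069 3.36
v 3.302 -1.001 2.931
v 4.575 -0.403 2.463
v 3.579 -0.685 3.345
v 4.323 -0.166 2.254
v 3.327 -0.449 3.136
v 4.059 -0.188 1.949
v 3.064 -0.471 2.832
v 3.907 -0.459 1.691
v 2.912 -0.741 2.573
v 3.938 -0.851 1.6
v 2.942 -1.133 2.483
v 4.137 -1.181 1.719
v 3.141 -1.463 2.602
v 4.411 -1.295 1.993
v 3.416 -1.577 2.875
v 4.633 -1.139 2.292
v 3.637 -1.422 3.174
v -2.422 4.377 1.012
v -1.977 4.484 1.529
v -3.158 3.203 1.888
v -2.279 4.721 1.593
v -2.626 4.849 1.473
v -2.908 4.827 1.206
v -3.036 4.662 0.878
v -2.968 4.407 0.592
v -2.728 4.143 0.44
v -2.39 3.953 0.469
v -2.062 3.898 0.671
v -1.848 3.995 0.981
v -1.817 4.214 1.301
f 1 12 6
f 1 6 2
f 1 2 8
f 1 8 11
f 1 11 12
f 2 6 10
f 6 12 5
f 12 11 3
f 11 8 7
f 8 2 9
f 4 10 5
f 4 5 3
f 4 3 7
f 4 7 9
f 4 9 10
f 5 10 6
f 3 5 12
f 7 3 11
f 9 7 8
f 10 9 2
f 14 13 17
f 14 17 15
f 15 17 18
f 15 18 16
f 17 13 19
f 17 19 18
f 18 19 20
f 18 20 16
f 19 13 21
f 19 21 20
f 20 21 22
f 20 22 16
f 21 13 23
f 21 23 22
f 22 23 24
f 22 24 16
f 23 13 25
f 23 25 24
f 24 25 26
f 24 26 16
f 25 13 27
f 25 27 26
f 26 27 28
f 26 28 16
f 27 13 29
f 27 29 28
f 28 29 30
f 28 30 16
f 29 13 31
f 29 31 30
f 30 31 32
f 30 32 16
f 31 13 33
f 31 33 32
f 32 33 34
f 32 34 16
f 33 13 35
f 33 35 34
f 34 35 36
f 34 36 16
f 35 13 37
f 35 37 36
f 36 37 38
f 36 38 16
f 37 13 39
f 37 39 38
f 38 39 40
f 38 40 16
f 39 13 14
f 39 14 40
f 40 14 15
f 40 15 16
f 42 41 45
f 42 45 43
f 43 45 46
f 43 46 44
f 45 41 47
f 45 47 46
f 46 47 48
f 46 48 44
f 47 41 49
f 47 49 48
f 48 49 50
f 48 50 44
f 49 41 51
f 49 51 50
f 50 51 52
f 50 52 44
f 51 41 53
f 51 53 52
f 52 53 54
f 52 54 44
f 53 41 55
f 53 55 54
f 54 55 56
f 54 56 44
f 55 41 57
f 55 57 56
f 56 57 58
f 56 58 44
f 57 41 59
f 57 59 58
f 58 59 60
f 58 60 44
f 59 41 42
f 59 42 60
f 60 42 43
f 60 43 44
f 62 61 64
f 62 64 63
f 64 61 65
f 64 65 63
f 65 61 66
f 65 66 63
f 66 61 67
f 66 67 63
f 67 61 68
f 67 68 63
f 68 61 69
f 68 69 63
f 69 61 70
f 69 70 63
f 70 61 71
f 70 71 63
f 71 61 72
f 71 72 63
f 72 61 73
f 72 73 63
f 73 61 62
f 73 62 63



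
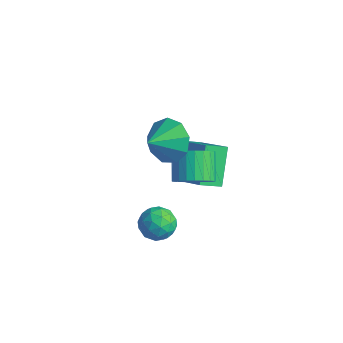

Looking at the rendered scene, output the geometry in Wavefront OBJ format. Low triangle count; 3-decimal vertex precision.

v 0.912 -0.461 -0.568
v 1.461 -0.319 -0.187
v 0.679 -1.321 0.087
v 1.228 -1.179 0.468
v 0.69 -0.757 0.474
v 0.834 -0.226 0.069
v 1.306 -1.414 -0.169
v 1.45 -0.883 -0.574
v 1.704 -0.909 0.06
v 1.324 -0.503 0.457
v 0.816 -1.137 -0.557
v 0.436 -0.731 -0.16
v 1.207 -0.315 -0.435
v 0.933 -1.325 0.335
v 0.617 -1.077 0.338
v 0.94 -0.994 0.562
v 0.839 -0.26 -0.285
v 1.162 -0.177 -0.061
v 0.708 -0.434 0.328
v 0.978 -1.463 -0.039
v 1.301 -1.38 0.185
v 1.2 -0.646 -0.662
v 1.523 -0.563 -0.438
v 1.432 -1.206 -0.428
v 1.673 -0.578 -0.066
v 1.536 -1.083 0.319
v 1.581 -1.221 -0.055
v 1.666 -0.909 -0.293
v 1.449 -0.339 0.168
v 1.312 -0.845 0.553
v 0.996 -0.597 0.556
v 1.081 -0.284 0.318
v 1.592 -0.686 0.313
v 0.828 -0.795 -0.653
v 0.691 -1.301 -0.268
v 1.059 -1.356 -0.418
v 1.144 -1.043 -0.656
v 0.604 -0.557 -0.419
v 0.467 -1.062 -0.034
v 0.474 -0.731 0.193
v 0.559 -0.419 -0.045
v 0.548 -0.954 -0.413
v 0.727 1.05 0.706
v 1.314 1.245 1.074
v 0.661 1.805 1.822
v 0.073 1.61 1.454
v 1.29 1.458 0.893
v 0.636 2.018 1.64
v 1.18 1.609 0.683
v 0.526 2.169 1.431
v 1 1.675 0.477
v 0.347 2.235 1.225
v 0.78 1.646 0.306
v 0.126 2.206 1.054
v 0.551 1.526 0.196
v -0.103 2.086 0.943
v 0.349 1.334 0.163
v -0.305 1.894 0.911
v 0.204 1.098 0.213
v -0.449 1.658 0.961
v 0.139 0.855 0.338
v -0.514 1.415 1.086
v 0.164 0.642 0.52
v -0.49 1.202 1.267
v 0.274 0.491 0.729
v -0.38 1.051 1.477
v 0.453 0.425 0.935
v -0.2 0.985 1.683
v 0.674 0.454 1.106
v 0.02 1.014 1.854
v 0.903 0.574 1.217
v 0.249 1.134 1.964
v 1.105 0.766 1.249
v 0.451 1.326 1.997
v 1.249 1.002 1.199
v 0.596 1.562 1.947
v 0.039 0.549 2.745
v 0.698 0.876 3.228
v 0.101 -0.389 3.295
v 0.17 0.996 3.491
v -0.419 0.907 3.405
v -0.794 0.65 3.01
v -0.778 0.346 2.49
v -0.38 0.137 2.09
v 0.214 0.121 1.996
v 0.727 0.305 2.252
v 0.918 0.603 2.739
v -2.167 2.916 -0.493
v -0.718 2.872 0.375
v -1.895 3.69 -0.908
v -0.446 3.647 -0.04
v -1.494 2.053 -1.66
v -0.045 2.01 -0.792
v -1.222 2.828 -2.075
v 0.227 2.784 -1.207
f 1 38 17
f 38 12 41
f 17 41 6
f 38 41 17
f 1 17 13
f 17 6 18
f 13 18 2
f 17 18 13
f 1 13 22
f 13 2 23
f 22 23 8
f 13 23 22
f 1 22 34
f 22 8 37
f 34 37 11
f 22 37 34
f 1 34 38
f 34 11 42
f 38 42 12
f 34 42 38
f 2 18 29
f 18 6 32
f 29 32 10
f 18 32 29
f 6 41 19
f 41 12 40
f 19 40 5
f 41 40 19
f 12 42 39
f 42 11 35
f 39 35 3
f 42 35 39
f 11 37 36
f 37 8 24
f 36 24 7
f 37 24 36
f 8 23 28
f 23 2 25
f 28 25 9
f 23 25 28
f 4 30 16
f 30 10 31
f 16 31 5
f 30 31 16
f 4 16 14
f 16 5 15
f 14 15 3
f 16 15 14
f 4 14 21
f 14 3 20
f 21 20 7
f 14 20 21
f 4 21 26
f 21 7 27
f 26 27 9
f 21 27 26
f 4 26 30
f 26 9 33
f 30 33 10
f 26 33 30
f 5 31 19
f 31 10 32
f 19 32 6
f 31 32 19
f 3 15 39
f 15 5 40
f 39 40 12
f 15 40 39
f 7 20 36
f 20 3 35
f 36 35 11
f 20 35 36
f 9 27 28
f 27 7 24
f 28 24 8
f 27 24 28
f 10 33 29
f 33 9 25
f 29 25 2
f 33 25 29
f 44 43 47
f 44 47 45
f 45 47 48
f 45 48 46
f 47 43 49
f 47 49 48
f 48 49 50
f 48 50 46
f 49 43 51
f 49 51 50
f 50 51 52
f 50 52 46
f 51 43 53
f 51 53 52
f 52 53 54
f 52 54 46
f 53 43 55
f 53 55 54
f 54 55 56
f 54 56 46
f 55 43 57
f 55 57 56
f 56 57 58
f 56 58 46
f 57 43 59
f 57 59 58
f 58 59 60
f 58 60 46
f 59 43 61
f 59 61 60
f 60 61 62
f 60 62 46
f 61 43 63
f 61 63 62
f 62 63 64
f 62 64 46
f 63 43 65
f 63 65 64
f 64 65 66
f 64 66 46
f 65 43 67
f 65 67 66
f 66 67 68
f 66 68 46
f 67 43 69
f 67 69 68
f 68 69 70
f 68 70 46
f 69 43 71
f 69 71 70
f 70 71 72
f 70 72 46
f 71 43 73
f 71 73 72
f 72 73 74
f 72 74 46
f 73 43 75
f 73 75 74
f 74 75 76
f 74 76 46
f 75 43 44
f 75 44 76
f 76 44 45
f 76 45 46
f 78 77 80
f 78 80 79
f 80 77 81
f 80 81 79
f 81 77 82
f 81 82 79
f 82 77 83
f 82 83 79
f 83 77 84
f 83 84 79
f 84 77 85
f 84 85 79
f 85 77 86
f 85 86 79
f 86 77 87
f 86 87 79
f 87 77 78
f 87 78 79
f 89 91 88
f 92 89 88
f 88 91 90
f 90 92 88
f 89 95 91
f 93 89 92
f 93 95 89
f 91 95 90
f 94 92 90
f 90 95 94
f 94 93 92
f 95 93 94



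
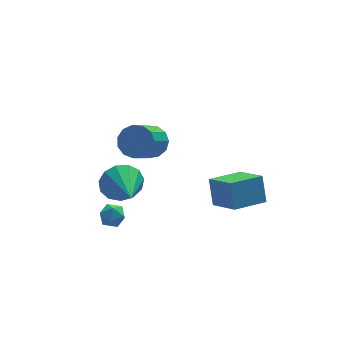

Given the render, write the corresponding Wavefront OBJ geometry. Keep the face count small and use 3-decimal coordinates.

v -0.699 -1.317 2.899
v -0.001 -1.386 3.446
v -0.982 -2.413 4.568
v -1.681 -2.343 4.021
v -0.256 -0.981 3.593
v -1.237 -2.007 4.716
v -0.652 -0.682 3.521
v -1.633 -1.708 4.643
v -1.063 -0.585 3.25
v -2.044 -1.611 4.373
v -1.359 -0.72 2.868
v -2.34 -1.746 3.991
v -1.445 -1.045 2.496
v -2.426 -2.071 3.619
v -1.294 -1.456 2.252
v -2.276 -2.482 3.374
v -0.955 -1.823 2.213
v -1.936 -2.849 3.335
v -0.534 -2.029 2.392
v -1.515 -3.056 3.514
v -0.166 -2.009 2.731
v -1.147 -3.036 3.854
v 0.033 -1.77 3.124
v -0.948 -2.796 4.247
v -1.824 -0.296 -0.687
v -1.361 -0.637 -1.601
v -1.936 -2.364 0.027
v -0.908 -0.527 -1.21
v -0.746 -0.343 -0.653
v -0.926 -0.144 -0.107
v -1.392 0.006 0.255
v -1.995 0.06 0.318
v -2.543 0.001 0.062
v -2.864 -0.152 -0.432
v -2.854 -0.351 -1.007
v -2.517 -0.533 -1.481
v -1.961 -0.64 -1.702
v -2.72 -2.308 -0.684
v -2.441 -2.658 -0.168
v -3.479 -3.102 -0.812
v -3.2 -3.452 -0.296
v -3.527 -2.865 -0.172
v -3.058 -2.374 -0.093
v -2.862 -3.386 -0.887
v -2.393 -2.895 -0.808
v -2.528 -3.324 -0.294
v -2.939 -3.003 0.148
v -2.981 -2.757 -1.128
v -3.392 -2.436 -0.686
v 2.351 -4.297 -0.248
v 2.381 -3.577 1.01
v 1.806 -2.838 -1.069
v 1.836 -2.119 0.19
v 4.024 -3.841 -0.55
v 4.054 -3.122 0.709
v 3.479 -2.383 -1.37
v 3.509 -1.663 -0.112
f 2 1 5
f 2 5 3
f 3 5 6
f 3 6 4
f 5 1 7
f 5 7 6
f 6 7 8
f 6 8 4
f 7 1 9
f 7 9 8
f 8 9 10
f 8 10 4
f 9 1 11
f 9 11 10
f 10 11 12
f 10 12 4
f 11 1 13
f 11 13 12
f 12 13 14
f 12 14 4
f 13 1 15
f 13 15 14
f 14 15 16
f 14 16 4
f 15 1 17
f 15 17 16
f 16 17 18
f 16 18 4
f 17 1 19
f 17 19 18
f 18 19 20
f 18 20 4
f 19 1 21
f 19 21 20
f 20 21 22
f 20 22 4
f 21 1 23
f 21 23 22
f 22 23 24
f 22 24 4
f 23 1 2
f 23 2 24
f 24 2 3
f 24 3 4
f 26 25 28
f 26 28 27
f 28 25 29
f 28 29 27
f 29 25 30
f 29 30 27
f 30 25 31
f 30 31 27
f 31 25 32
f 31 32 27
f 32 25 33
f 32 33 27
f 33 25 34
f 33 34 27
f 34 25 35
f 34 35 27
f 35 25 36
f 35 36 27
f 36 25 37
f 36 37 27
f 37 25 26
f 37 26 27
f 38 49 43
f 38 43 39
f 38 39 45
f 38 45 48
f 38 48 49
f 39 43 47
f 43 49 42
f 49 48 40
f 48 45 44
f 45 39 46
f 41 47 42
f 41 42 40
f 41 40 44
f 41 44 46
f 41 46 47
f 42 47 43
f 40 42 49
f 44 40 48
f 46 44 45
f 47 46 39
f 51 53 50
f 54 51 50
f 50 53 52
f 52 54 50
f 51 57 53
f 55 51 54
f 55 57 51
f 53 57 52
f 56 54 52
f 52 57 56
f 56 55 54
f 57 55 56



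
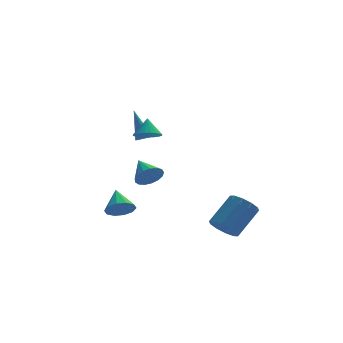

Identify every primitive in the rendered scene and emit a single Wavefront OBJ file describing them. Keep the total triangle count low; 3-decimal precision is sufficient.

v -0.695 2.698 0.042
v -0.329 2.423 0.266
v -1.145 3.582 1.858
v -0.228 2.585 0.212
v -0.198 2.765 0.132
v -0.243 2.934 0.038
v -0.358 3.068 -0.055
v -0.524 3.145 -0.134
v -0.716 3.154 -0.185
v -0.904 3.093 -0.203
v -1.061 2.972 -0.183
v -1.162 2.81 -0.129
v -1.193 2.63 -0.049
v -1.147 2.461 0.045
v -1.032 2.327 0.139
v -0.867 2.25 0.217
v -0.675 2.241 0.269
v -0.486 2.302 0.286
v -2.84 -3.569 -2.449
v -2.152 -3.252 -2.834
v -2.92 -2.331 -1.571
v -2.575 -3.091 -3.1
v -3.1 -3.112 -3.117
v -3.525 -3.308 -2.879
v -3.689 -3.604 -2.477
v -3.528 -3.886 -2.064
v -3.105 -4.048 -1.798
v -2.58 -4.026 -1.781
v -2.155 -3.83 -2.019
v -1.991 -3.534 -2.421
v 2.77 -2.822 -4.668
v 3.358 -2.636 -5.352
v 4.677 -1.672 -3.955
v 4.09 -1.858 -3.272
v 2.994 -2.201 -5.309
v 4.314 -1.237 -3.912
v 2.546 -2.003 -5.022
v 3.866 -1.039 -3.625
v 2.182 -2.117 -4.599
v 3.502 -1.153 -3.203
v 2.044 -2.501 -4.204
v 3.364 -1.537 -2.807
v 2.183 -3.008 -3.985
v 3.502 -2.044 -2.588
v 2.546 -3.443 -4.028
v 3.866 -2.479 -2.631
v 2.994 -3.641 -4.315
v 4.314 -2.677 -2.918
v 3.358 -3.527 -4.737
v 4.678 -2.563 -3.341
v 3.496 -3.143 -5.133
v 4.816 -2.179 -3.736
v -1.343 -3.252 2.715
v -0.951 -2.714 2.327
v -1.257 -2.628 3.665
v -1.253 -2.616 2.29
v -1.571 -2.627 2.326
v -1.85 -2.746 2.43
v -2.041 -2.953 2.583
v -2.111 -3.211 2.758
v -2.049 -3.477 2.927
v -1.864 -3.703 3.058
v -1.59 -3.851 3.13
v -1.273 -3.896 3.131
v -0.968 -3.829 3.059
v -0.728 -3.662 2.928
v -0.594 -3.425 2.76
v -0.59 -3.157 2.584
v -0.717 -2.906 2.431
v -1.427 -4.399 0.222
v -1.063 -4.648 0.914
v -1.813 -3.141 0.878
v -0.778 -4.459 0.72
v -0.642 -4.257 0.412
v -0.686 -4.088 0.061
v -0.899 -3.989 -0.253
v -1.234 -3.985 -0.459
v -1.613 -4.075 -0.508
v -1.949 -4.24 -0.39
v -2.166 -4.441 -0.132
v -2.213 -4.632 0.207
v -2.081 -4.77 0.55
v -1.798 -4.823 0.818
v -1.431 -4.779 0.949
f 2 1 4
f 2 4 3
f 4 1 5
f 4 5 3
f 5 1 6
f 5 6 3
f 6 1 7
f 6 7 3
f 7 1 8
f 7 8 3
f 8 1 9
f 8 9 3
f 9 1 10
f 9 10 3
f 10 1 11
f 10 11 3
f 11 1 12
f 11 12 3
f 12 1 13
f 12 13 3
f 13 1 14
f 13 14 3
f 14 1 15
f 14 15 3
f 15 1 16
f 15 16 3
f 16 1 17
f 16 17 3
f 17 1 18
f 17 18 3
f 18 1 2
f 18 2 3
f 20 19 22
f 20 22 21
f 22 19 23
f 22 23 21
f 23 19 24
f 23 24 21
f 24 19 25
f 24 25 21
f 25 19 26
f 25 26 21
f 26 19 27
f 26 27 21
f 27 19 28
f 27 28 21
f 28 19 29
f 28 29 21
f 29 19 30
f 29 30 21
f 30 19 20
f 30 20 21
f 32 31 35
f 32 35 33
f 33 35 36
f 33 36 34
f 35 31 37
f 35 37 36
f 36 37 38
f 36 38 34
f 37 31 39
f 37 39 38
f 38 39 40
f 38 40 34
f 39 31 41
f 39 41 40
f 40 41 42
f 40 42 34
f 41 31 43
f 41 43 42
f 42 43 44
f 42 44 34
f 43 31 45
f 43 45 44
f 44 45 46
f 44 46 34
f 45 31 47
f 45 47 46
f 46 47 48
f 46 48 34
f 47 31 49
f 47 49 48
f 48 49 50
f 48 50 34
f 49 31 51
f 49 51 50
f 50 51 52
f 50 52 34
f 51 31 32
f 51 32 52
f 52 32 33
f 52 33 34
f 54 53 56
f 54 56 55
f 56 53 57
f 56 57 55
f 57 53 58
f 57 58 55
f 58 53 59
f 58 59 55
f 59 53 60
f 59 60 55
f 60 53 61
f 60 61 55
f 61 53 62
f 61 62 55
f 62 53 63
f 62 63 55
f 63 53 64
f 63 64 55
f 64 53 65
f 64 65 55
f 65 53 66
f 65 66 55
f 66 53 67
f 66 67 55
f 67 53 68
f 67 68 55
f 68 53 69
f 68 69 55
f 69 53 54
f 69 54 55
f 71 70 73
f 71 73 72
f 73 70 74
f 73 74 72
f 74 70 75
f 74 75 72
f 75 70 76
f 75 76 72
f 76 70 77
f 76 77 72
f 77 70 78
f 77 78 72
f 78 70 79
f 78 79 72
f 79 70 80
f 79 80 72
f 80 70 81
f 80 81 72
f 81 70 82
f 81 82 72
f 82 70 83
f 82 83 72
f 83 70 84
f 83 84 72
f 84 70 71
f 84 71 72



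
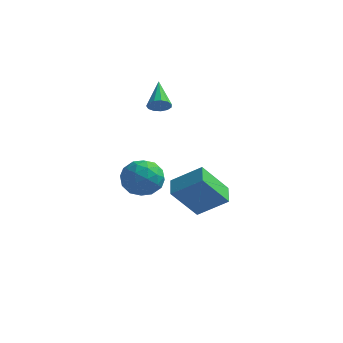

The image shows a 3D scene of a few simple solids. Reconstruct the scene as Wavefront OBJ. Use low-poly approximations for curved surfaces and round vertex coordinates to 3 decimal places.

v 3.036 -2.972 -0.452
v 4.373 -2.695 0.51
v 2.671 -2.028 -0.215
v 4.008 -1.751 0.747
v 3.972 -2.229 -1.967
v 5.309 -1.952 -1.005
v 3.607 -1.285 -1.73
v 4.944 -1.008 -0.768
v 0.106 3.17 1.405
v 0.301 2.926 1.906
v -0.446 4.51 2.275
v 0.553 3.107 1.785
v 0.662 3.308 1.544
v 0.595 3.466 1.259
v 0.372 3.529 1.021
v 0.065 3.478 0.904
v -0.229 3.33 0.947
v -0.417 3.13 1.135
v -0.439 2.943 1.409
v -0.288 2.828 1.682
v -0.012 2.822 1.867
v -0.65 3.752 -3.499
v 0.334 3.228 -3.489
v -1.474 2.212 -3.051
v -0.49 1.688 -3.041
v -0.726 2.445 -2.258
v -0.217 3.397 -2.535
v -0.923 2.043 -4.005
v -0.414 2.995 -4.282
v 0.165 2.172 -3.802
v 0.287 2.421 -2.722
v -1.427 3.019 -3.818
v -1.305 3.268 -2.738
v -0.086 3.625 -3.533
v -1.054 1.815 -3.007
v -1.193 2.26 -2.547
v -0.615 1.952 -2.541
v -0.409 3.725 -2.973
v 0.169 3.417 -2.967
v -0.454 2.957 -2.243
v -1.309 2.023 -3.573
v -0.731 1.715 -3.567
v -0.525 3.488 -3.999
v 0.053 3.18 -3.993
v -0.686 2.483 -4.297
v 0.394 2.697 -3.711
v -0.091 1.791 -3.448
v -0.345 2 -4.015
v -0.046 2.559 -4.177
v 0.465 2.843 -3.077
v -0.019 1.938 -2.813
v -0.158 2.383 -2.353
v 0.141 2.942 -2.516
v 0.366 2.222 -3.26
v -1.121 3.502 -3.727
v -1.605 2.597 -3.463
v -1.281 2.498 -4.024
v -0.982 3.057 -4.187
v -1.049 3.649 -3.092
v -1.534 2.743 -2.829
v -1.094 2.881 -2.363
v -0.795 3.44 -2.525
v -1.506 3.218 -3.28
f 2 4 1
f 5 2 1
f 1 4 3
f 3 5 1
f 2 8 4
f 6 2 5
f 6 8 2
f 4 8 3
f 7 5 3
f 3 8 7
f 7 6 5
f 8 6 7
f 10 9 12
f 10 12 11
f 12 9 13
f 12 13 11
f 13 9 14
f 13 14 11
f 14 9 15
f 14 15 11
f 15 9 16
f 15 16 11
f 16 9 17
f 16 17 11
f 17 9 18
f 17 18 11
f 18 9 19
f 18 19 11
f 19 9 20
f 19 20 11
f 20 9 21
f 20 21 11
f 21 9 10
f 21 10 11
f 22 59 38
f 59 33 62
f 38 62 27
f 59 62 38
f 22 38 34
f 38 27 39
f 34 39 23
f 38 39 34
f 22 34 43
f 34 23 44
f 43 44 29
f 34 44 43
f 22 43 55
f 43 29 58
f 55 58 32
f 43 58 55
f 22 55 59
f 55 32 63
f 59 63 33
f 55 63 59
f 23 39 50
f 39 27 53
f 50 53 31
f 39 53 50
f 27 62 40
f 62 33 61
f 40 61 26
f 62 61 40
f 33 63 60
f 63 32 56
f 60 56 24
f 63 56 60
f 32 58 57
f 58 29 45
f 57 45 28
f 58 45 57
f 29 44 49
f 44 23 46
f 49 46 30
f 44 46 49
f 25 51 37
f 51 31 52
f 37 52 26
f 51 52 37
f 25 37 35
f 37 26 36
f 35 36 24
f 37 36 35
f 25 35 42
f 35 24 41
f 42 41 28
f 35 41 42
f 25 42 47
f 42 28 48
f 47 48 30
f 42 48 47
f 25 47 51
f 47 30 54
f 51 54 31
f 47 54 51
f 26 52 40
f 52 31 53
f 40 53 27
f 52 53 40
f 24 36 60
f 36 26 61
f 60 61 33
f 36 61 60
f 28 41 57
f 41 24 56
f 57 56 32
f 41 56 57
f 30 48 49
f 48 28 45
f 49 45 29
f 48 45 49
f 31 54 50
f 54 30 46
f 50 46 23
f 54 46 50



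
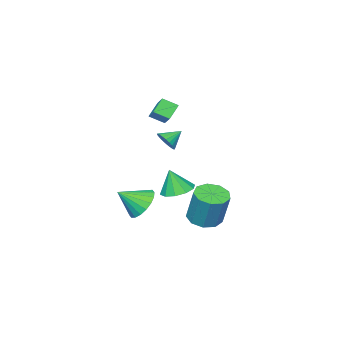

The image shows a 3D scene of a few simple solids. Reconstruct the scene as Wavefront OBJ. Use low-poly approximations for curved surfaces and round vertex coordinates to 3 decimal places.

v -0.215 0.161 1.517
v 0.192 0.569 1.914
v -1.085 0.459 2.103
v 0.119 0.743 1.717
v -0.006 0.829 1.49
v -0.162 0.813 1.266
v -0.326 0.698 1.081
v -0.474 0.501 0.962
v -0.582 0.253 0.927
v -0.634 -0.01 0.983
v -0.623 -0.246 1.119
v -0.55 -0.42 1.316
v -0.425 -0.506 1.544
v -0.269 -0.49 1.767
v -0.105 -0.375 1.953
v 0.043 -0.178 2.071
v 0.151 0.07 2.106
v 0.204 0.332 2.051
v 0.398 3.525 -2.713
v 1.364 3.509 -2.797
v 1.548 4.2 -0.812
v 0.582 4.215 -0.727
v 1.13 4.102 -2.981
v 1.314 4.793 -0.996
v 0.553 4.424 -3.04
v 0.737 5.115 -1.055
v -0.097 4.326 -2.946
v 0.088 5.017 -0.96
v -0.515 3.853 -2.742
v -0.33 4.543 -0.757
v -0.506 3.226 -2.525
v -0.321 3.917 -0.54
v -0.074 2.739 -2.395
v 0.11 3.43 -0.41
v 0.579 2.619 -2.414
v 0.763 3.31 -0.429
v 1.146 2.924 -2.573
v 1.331 3.615 -0.588
v 2.282 3.413 -0.099
v 3.197 3.452 -0.26
v 2.538 3.087 1.279
v 3.022 3.976 -0.104
v 2.564 4.286 0.054
v 1.999 4.262 0.154
v 1.541 3.914 0.157
v 1.367 3.375 0.062
v 1.542 2.85 -0.095
v 1.999 2.541 -0.253
v 2.565 2.564 -0.353
v 3.022 2.912 -0.356
v -3.996 -2.935 1.824
v -3.087 -1.674 2.789
v -3.253 -2.883 1.056
v -2.344 -1.622 2.021
v -3.476 -3.658 2.279
v -2.567 -2.397 3.244
v -2.733 -3.606 1.511
v -1.824 -2.345 2.476
v 1.016 -0.402 -2.849
v 1.836 -0.062 -3.464
v 2.064 -1.158 -1.871
v 1.79 0.292 -3.142
v 1.591 0.508 -2.761
v 1.277 0.544 -2.398
v 0.913 0.392 -2.125
v 0.568 0.083 -1.994
v 0.313 -0.322 -2.033
v 0.196 -0.743 -2.234
v 0.242 -1.097 -2.556
v 0.442 -1.313 -2.936
v 0.755 -1.349 -3.299
v 1.119 -1.197 -3.573
v 1.464 -0.888 -3.704
v 1.719 -0.483 -3.665
f 2 1 4
f 2 4 3
f 4 1 5
f 4 5 3
f 5 1 6
f 5 6 3
f 6 1 7
f 6 7 3
f 7 1 8
f 7 8 3
f 8 1 9
f 8 9 3
f 9 1 10
f 9 10 3
f 10 1 11
f 10 11 3
f 11 1 12
f 11 12 3
f 12 1 13
f 12 13 3
f 13 1 14
f 13 14 3
f 14 1 15
f 14 15 3
f 15 1 16
f 15 16 3
f 16 1 17
f 16 17 3
f 17 1 18
f 17 18 3
f 18 1 2
f 18 2 3
f 20 19 23
f 20 23 21
f 21 23 24
f 21 24 22
f 23 19 25
f 23 25 24
f 24 25 26
f 24 26 22
f 25 19 27
f 25 27 26
f 26 27 28
f 26 28 22
f 27 19 29
f 27 29 28
f 28 29 30
f 28 30 22
f 29 19 31
f 29 31 30
f 30 31 32
f 30 32 22
f 31 19 33
f 31 33 32
f 32 33 34
f 32 34 22
f 33 19 35
f 33 35 34
f 34 35 36
f 34 36 22
f 35 19 37
f 35 37 36
f 36 37 38
f 36 38 22
f 37 19 20
f 37 20 38
f 38 20 21
f 38 21 22
f 40 39 42
f 40 42 41
f 42 39 43
f 42 43 41
f 43 39 44
f 43 44 41
f 44 39 45
f 44 45 41
f 45 39 46
f 45 46 41
f 46 39 47
f 46 47 41
f 47 39 48
f 47 48 41
f 48 39 49
f 48 49 41
f 49 39 50
f 49 50 41
f 50 39 40
f 50 40 41
f 52 54 51
f 55 52 51
f 51 54 53
f 53 55 51
f 52 58 54
f 56 52 55
f 56 58 52
f 54 58 53
f 57 55 53
f 53 58 57
f 57 56 55
f 58 56 57
f 60 59 62
f 60 62 61
f 62 59 63
f 62 63 61
f 63 59 64
f 63 64 61
f 64 59 65
f 64 65 61
f 65 59 66
f 65 66 61
f 66 59 67
f 66 67 61
f 67 59 68
f 67 68 61
f 68 59 69
f 68 69 61
f 69 59 70
f 69 70 61
f 70 59 71
f 70 71 61
f 71 59 72
f 71 72 61
f 72 59 73
f 72 73 61
f 73 59 74
f 73 74 61
f 74 59 60
f 74 60 61



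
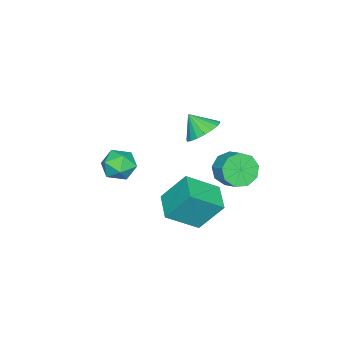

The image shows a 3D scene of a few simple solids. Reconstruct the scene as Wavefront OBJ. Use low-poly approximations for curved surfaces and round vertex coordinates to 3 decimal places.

v -2.817 1.22 0.104
v -1.994 1.725 0.566
v -2.843 0.32 1.136
v -2.372 1.948 0.751
v -2.838 2.027 0.807
v -3.3 1.946 0.725
v -3.666 1.721 0.52
v -3.864 1.397 0.232
v -3.855 1.039 -0.081
v -3.64 0.716 -0.357
v -3.262 0.493 -0.542
v -2.796 0.414 -0.599
v -2.334 0.495 -0.517
v -1.967 0.72 -0.311
v -1.769 1.043 -0.024
v -1.779 1.402 0.289
v -0.607 1.857 -4.166
v -1.07 3.05 -2.451
v 0.732 2.823 -4.477
v 0.269 4.016 -2.762
v 0.611 0.564 -2.938
v 0.148 1.757 -1.223
v 1.95 1.53 -3.249
v 1.487 2.723 -1.534
v -1.674 3.358 -1.287
v -0.959 3.406 -2.068
v -0.41 4.25 -1.513
v -1.126 4.202 -0.733
v -1.51 3.855 -2.209
v -0.961 4.7 -1.654
v -2.138 4.072 -1.918
v -1.589 4.917 -1.363
v -2.549 3.955 -1.332
v -2 4.8 -0.778
v -2.551 3.558 -0.726
v -2.002 4.403 -0.171
v -2.142 3.067 -0.382
v -1.594 3.912 0.173
v -1.515 2.712 -0.462
v -0.966 3.557 0.093
v -0.962 2.659 -0.928
v -0.414 3.504 -0.373
v -0.743 2.933 -1.562
v -0.194 3.778 -1.008
v -0.967 -1.689 -2.46
v 0.014 -2.122 -2.438
v -1.654 -3.258 -2.742
v -0.673 -3.691 -2.72
v -1.105 -3.296 -1.821
v -0.681 -2.327 -1.647
v -0.959 -3.053 -3.533
v -0.535 -2.084 -3.359
v 0.019 -2.965 -3.101
v -0.072 -3.116 -2.043
v -1.568 -2.264 -3.137
v -1.659 -2.415 -2.079
f 2 1 4
f 2 4 3
f 4 1 5
f 4 5 3
f 5 1 6
f 5 6 3
f 6 1 7
f 6 7 3
f 7 1 8
f 7 8 3
f 8 1 9
f 8 9 3
f 9 1 10
f 9 10 3
f 10 1 11
f 10 11 3
f 11 1 12
f 11 12 3
f 12 1 13
f 12 13 3
f 13 1 14
f 13 14 3
f 14 1 15
f 14 15 3
f 15 1 16
f 15 16 3
f 16 1 2
f 16 2 3
f 18 20 17
f 21 18 17
f 17 20 19
f 19 21 17
f 18 24 20
f 22 18 21
f 22 24 18
f 20 24 19
f 23 21 19
f 19 24 23
f 23 22 21
f 24 22 23
f 26 25 29
f 26 29 27
f 27 29 30
f 27 30 28
f 29 25 31
f 29 31 30
f 30 31 32
f 30 32 28
f 31 25 33
f 31 33 32
f 32 33 34
f 32 34 28
f 33 25 35
f 33 35 34
f 34 35 36
f 34 36 28
f 35 25 37
f 35 37 36
f 36 37 38
f 36 38 28
f 37 25 39
f 37 39 38
f 38 39 40
f 38 40 28
f 39 25 41
f 39 41 40
f 40 41 42
f 40 42 28
f 41 25 43
f 41 43 42
f 42 43 44
f 42 44 28
f 43 25 26
f 43 26 44
f 44 26 27
f 44 27 28
f 45 56 50
f 45 50 46
f 45 46 52
f 45 52 55
f 45 55 56
f 46 50 54
f 50 56 49
f 56 55 47
f 55 52 51
f 52 46 53
f 48 54 49
f 48 49 47
f 48 47 51
f 48 51 53
f 48 53 54
f 49 54 50
f 47 49 56
f 51 47 55
f 53 51 52
f 54 53 46

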